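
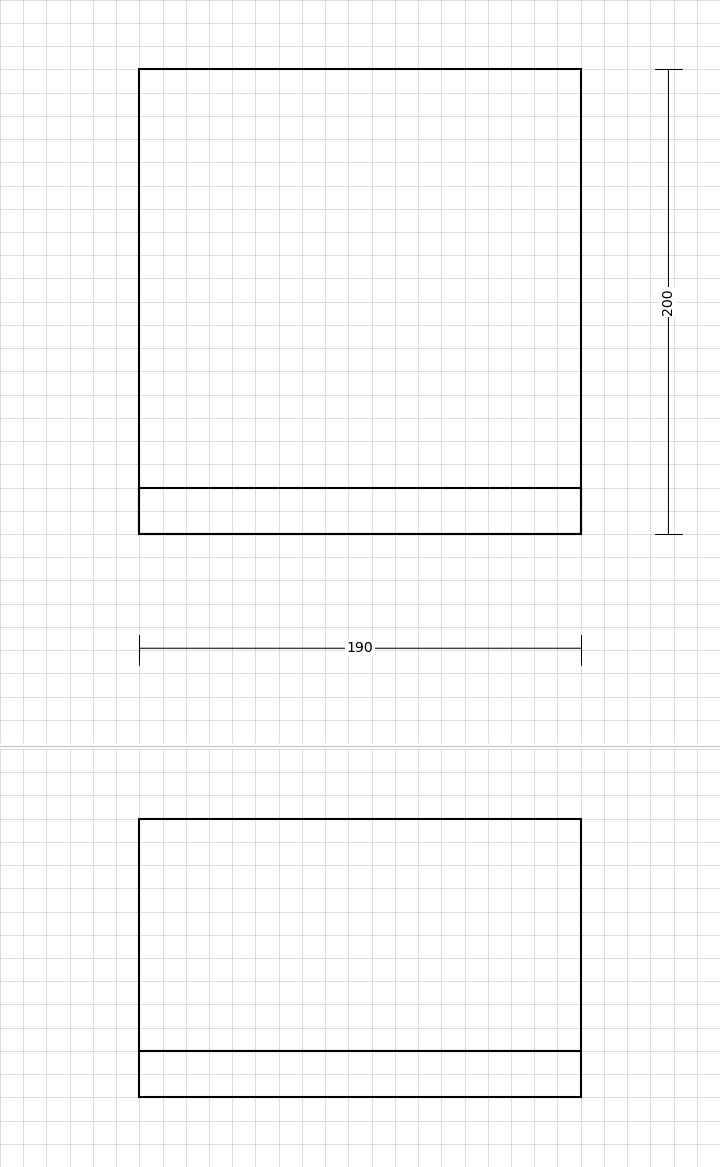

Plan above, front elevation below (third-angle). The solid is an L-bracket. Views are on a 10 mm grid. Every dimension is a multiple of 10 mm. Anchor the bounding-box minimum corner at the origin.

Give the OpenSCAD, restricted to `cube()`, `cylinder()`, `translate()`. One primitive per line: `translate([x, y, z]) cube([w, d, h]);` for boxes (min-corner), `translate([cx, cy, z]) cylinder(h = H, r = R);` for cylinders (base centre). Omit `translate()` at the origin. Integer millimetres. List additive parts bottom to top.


cube([190, 200, 20]);
translate([0, 0, 20]) cube([190, 20, 100]);


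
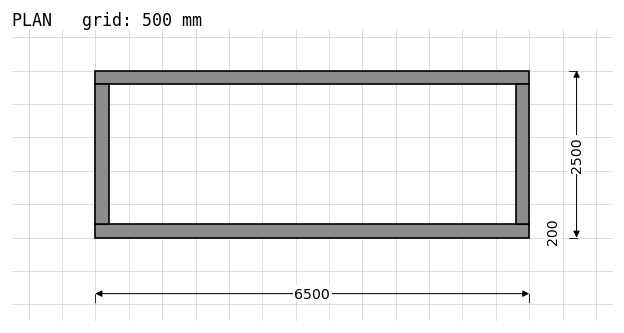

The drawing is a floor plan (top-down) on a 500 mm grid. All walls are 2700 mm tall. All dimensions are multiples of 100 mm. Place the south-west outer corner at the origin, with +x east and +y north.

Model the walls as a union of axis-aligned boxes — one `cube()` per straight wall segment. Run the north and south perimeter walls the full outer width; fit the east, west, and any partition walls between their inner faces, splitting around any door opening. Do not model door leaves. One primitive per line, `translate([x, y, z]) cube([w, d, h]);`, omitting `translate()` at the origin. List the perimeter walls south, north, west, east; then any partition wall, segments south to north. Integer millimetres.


cube([6500, 200, 2700]);
translate([0, 2300, 0]) cube([6500, 200, 2700]);
translate([0, 200, 0]) cube([200, 2100, 2700]);
translate([6300, 200, 0]) cube([200, 2100, 2700]);


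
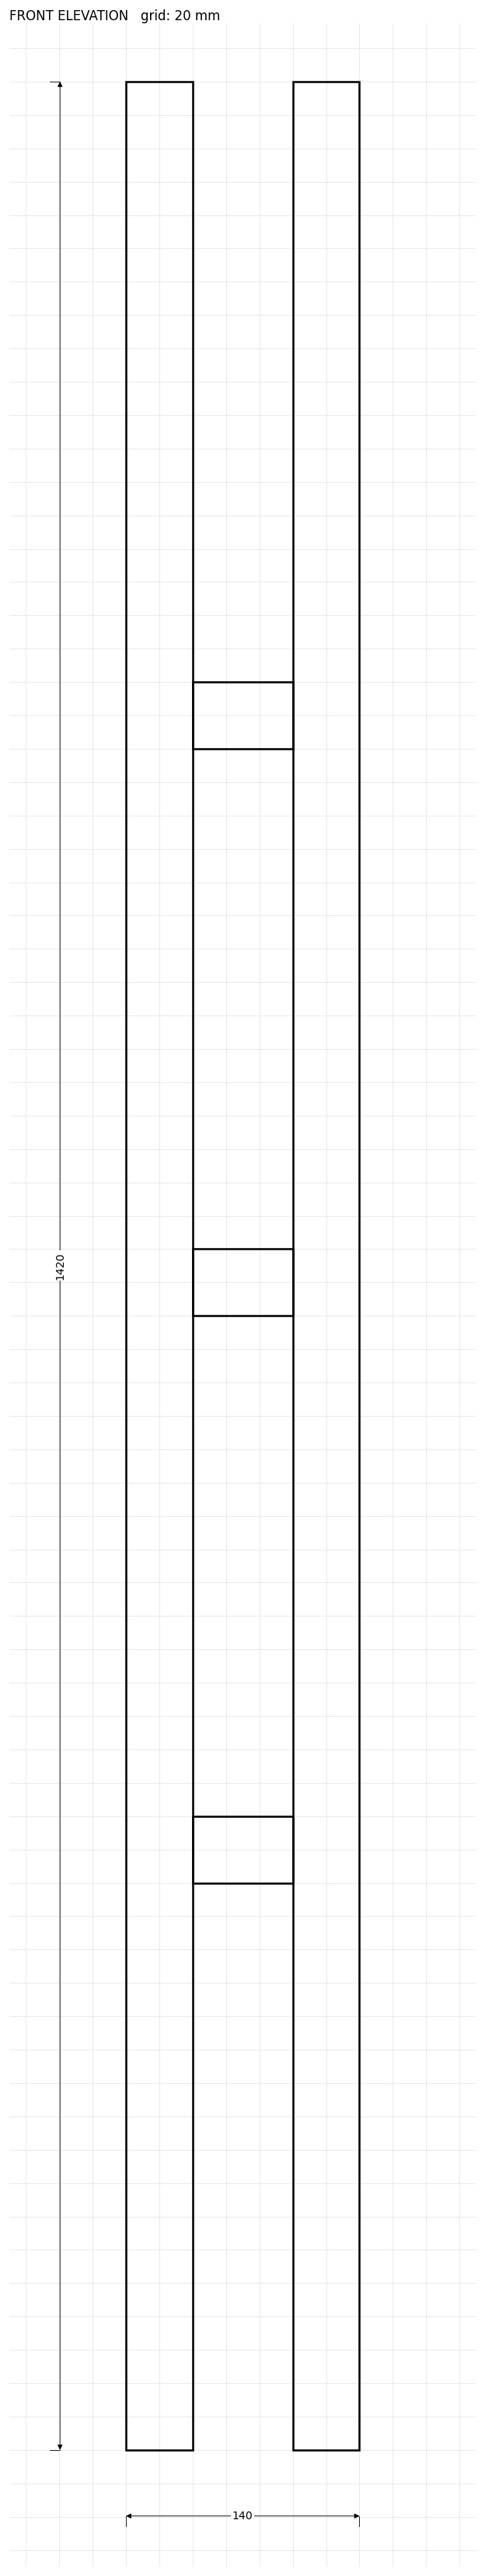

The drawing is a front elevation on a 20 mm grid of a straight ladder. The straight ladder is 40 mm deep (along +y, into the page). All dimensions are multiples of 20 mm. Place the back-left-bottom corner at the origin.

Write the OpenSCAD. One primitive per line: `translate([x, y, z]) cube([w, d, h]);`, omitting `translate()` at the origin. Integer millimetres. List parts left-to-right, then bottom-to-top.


cube([40, 40, 1420]);
translate([40, 0, 340]) cube([60, 40, 40]);
translate([40, 0, 680]) cube([60, 40, 40]);
translate([40, 0, 1020]) cube([60, 40, 40]);
translate([100, 0, 0]) cube([40, 40, 1420]);


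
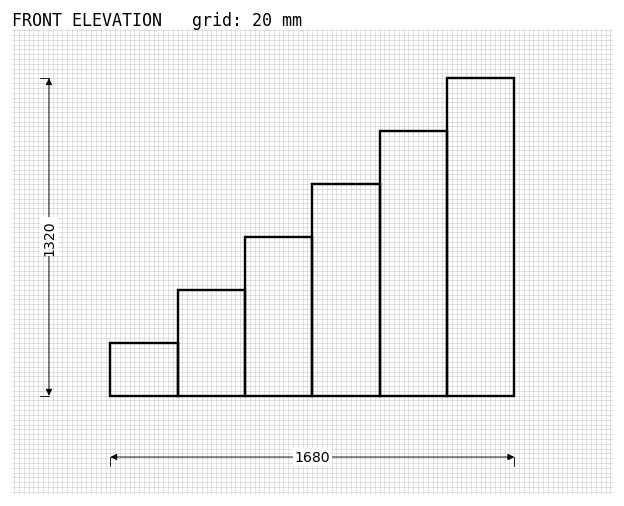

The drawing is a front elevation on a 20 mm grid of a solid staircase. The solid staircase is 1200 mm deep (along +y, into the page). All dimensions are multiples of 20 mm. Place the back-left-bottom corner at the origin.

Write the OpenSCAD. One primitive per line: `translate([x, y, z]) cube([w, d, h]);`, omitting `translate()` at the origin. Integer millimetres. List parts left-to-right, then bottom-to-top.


cube([280, 1200, 220]);
translate([280, 0, 0]) cube([280, 1200, 440]);
translate([560, 0, 0]) cube([280, 1200, 660]);
translate([840, 0, 0]) cube([280, 1200, 880]);
translate([1120, 0, 0]) cube([280, 1200, 1100]);
translate([1400, 0, 0]) cube([280, 1200, 1320]);


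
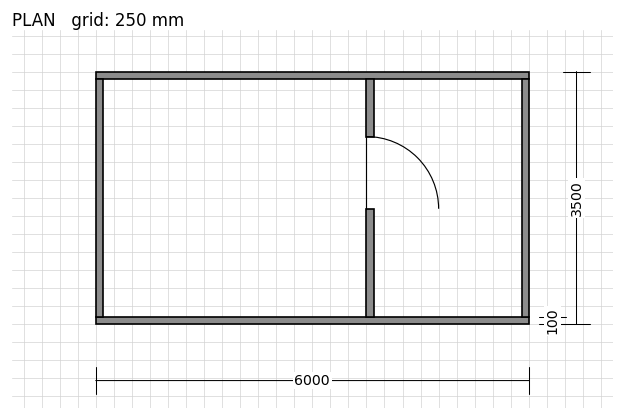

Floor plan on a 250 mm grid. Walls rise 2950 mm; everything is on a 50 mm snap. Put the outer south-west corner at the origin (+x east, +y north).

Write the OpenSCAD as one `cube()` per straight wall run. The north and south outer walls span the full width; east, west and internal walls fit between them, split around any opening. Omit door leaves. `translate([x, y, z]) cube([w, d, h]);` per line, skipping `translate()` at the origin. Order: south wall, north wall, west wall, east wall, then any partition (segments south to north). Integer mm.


cube([6000, 100, 2950]);
translate([0, 3400, 0]) cube([6000, 100, 2950]);
translate([0, 100, 0]) cube([100, 3300, 2950]);
translate([5900, 100, 0]) cube([100, 3300, 2950]);
translate([3750, 100, 0]) cube([100, 1500, 2950]);
translate([3750, 2600, 0]) cube([100, 800, 2950]);


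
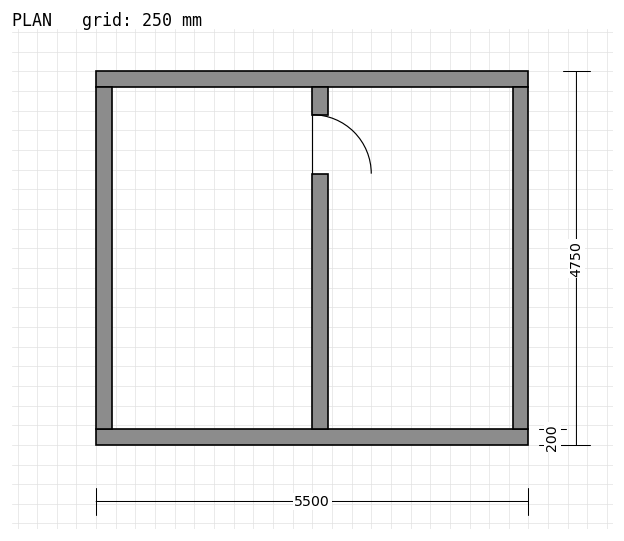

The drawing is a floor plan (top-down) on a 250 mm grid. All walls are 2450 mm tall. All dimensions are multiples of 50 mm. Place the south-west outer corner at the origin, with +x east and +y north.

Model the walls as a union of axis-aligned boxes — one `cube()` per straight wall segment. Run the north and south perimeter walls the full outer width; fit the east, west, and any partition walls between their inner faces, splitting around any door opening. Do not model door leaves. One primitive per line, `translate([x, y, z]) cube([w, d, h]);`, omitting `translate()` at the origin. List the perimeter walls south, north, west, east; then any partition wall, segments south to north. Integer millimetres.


cube([5500, 200, 2450]);
translate([0, 4550, 0]) cube([5500, 200, 2450]);
translate([0, 200, 0]) cube([200, 4350, 2450]);
translate([5300, 200, 0]) cube([200, 4350, 2450]);
translate([2750, 200, 0]) cube([200, 3250, 2450]);
translate([2750, 4200, 0]) cube([200, 350, 2450]);


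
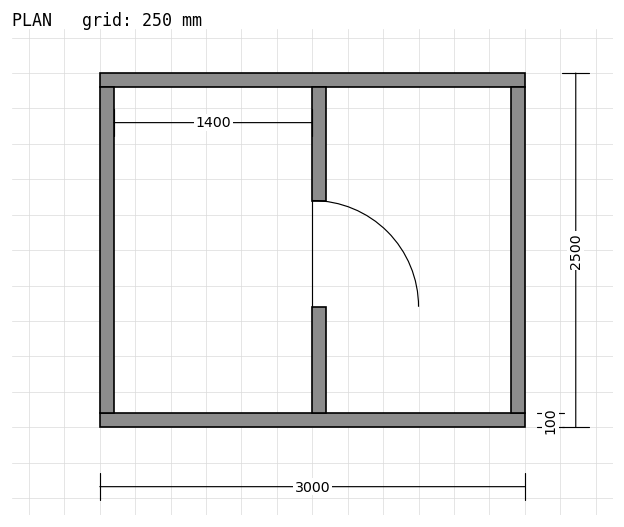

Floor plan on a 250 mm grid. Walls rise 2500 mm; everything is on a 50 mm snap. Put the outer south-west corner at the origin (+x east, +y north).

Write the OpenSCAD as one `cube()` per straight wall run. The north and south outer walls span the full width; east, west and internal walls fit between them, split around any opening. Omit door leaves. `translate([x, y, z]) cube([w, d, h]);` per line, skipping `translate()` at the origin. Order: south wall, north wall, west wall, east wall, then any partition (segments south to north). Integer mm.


cube([3000, 100, 2500]);
translate([0, 2400, 0]) cube([3000, 100, 2500]);
translate([0, 100, 0]) cube([100, 2300, 2500]);
translate([2900, 100, 0]) cube([100, 2300, 2500]);
translate([1500, 100, 0]) cube([100, 750, 2500]);
translate([1500, 1600, 0]) cube([100, 800, 2500]);


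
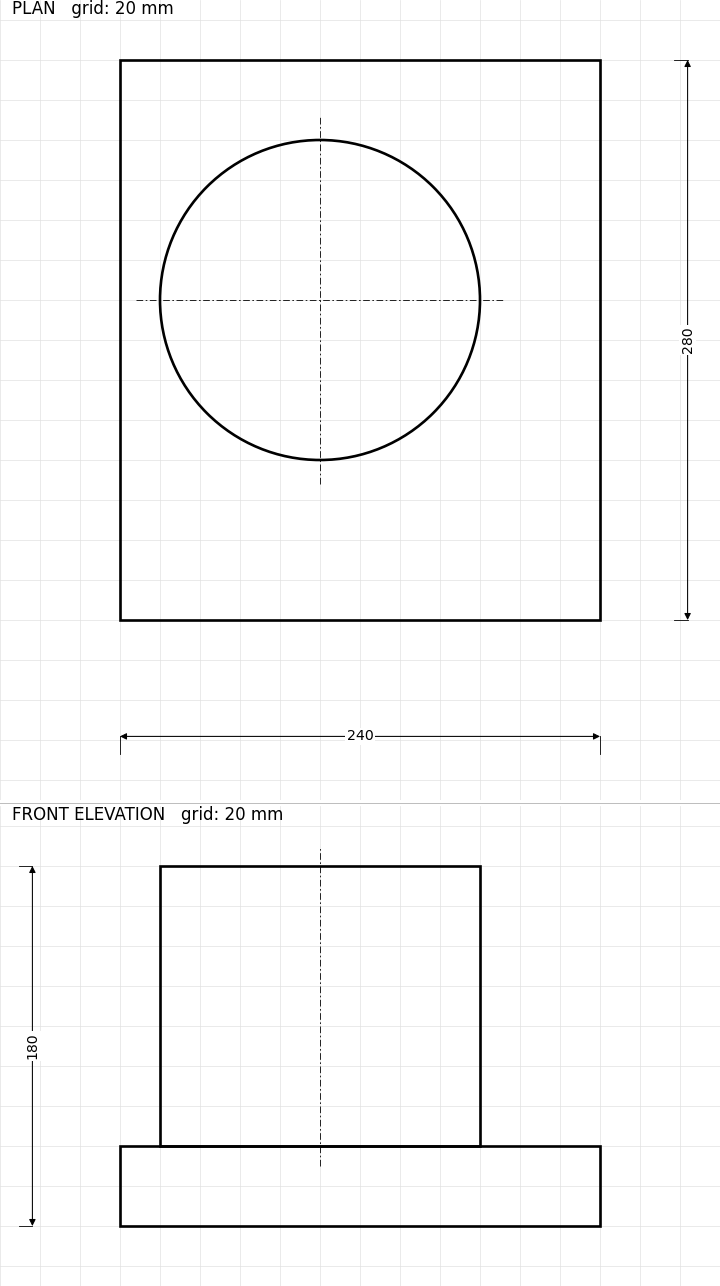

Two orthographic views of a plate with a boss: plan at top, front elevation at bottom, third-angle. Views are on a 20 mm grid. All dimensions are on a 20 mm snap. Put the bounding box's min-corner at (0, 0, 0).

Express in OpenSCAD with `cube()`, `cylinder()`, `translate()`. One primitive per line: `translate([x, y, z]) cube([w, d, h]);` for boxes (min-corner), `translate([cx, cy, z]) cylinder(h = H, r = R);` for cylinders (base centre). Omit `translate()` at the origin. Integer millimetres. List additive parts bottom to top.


cube([240, 280, 40]);
translate([100, 160, 40]) cylinder(h = 140, r = 80);


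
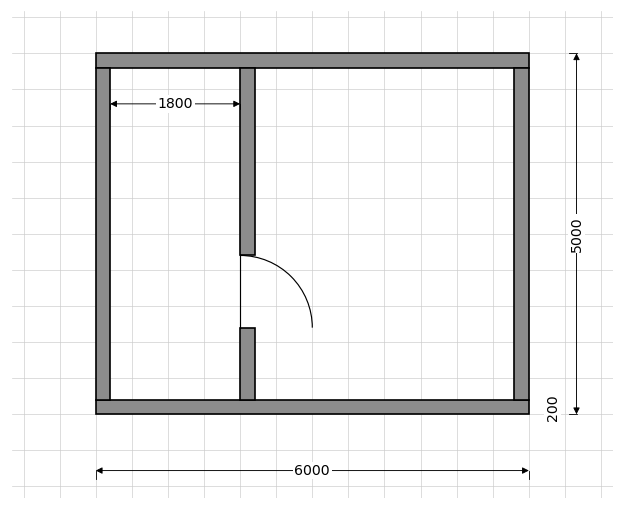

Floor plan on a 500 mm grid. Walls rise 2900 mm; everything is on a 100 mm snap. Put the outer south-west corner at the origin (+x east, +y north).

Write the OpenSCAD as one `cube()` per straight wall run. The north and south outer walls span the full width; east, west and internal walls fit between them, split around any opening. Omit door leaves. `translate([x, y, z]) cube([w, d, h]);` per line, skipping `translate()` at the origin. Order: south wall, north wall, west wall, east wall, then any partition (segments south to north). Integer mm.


cube([6000, 200, 2900]);
translate([0, 4800, 0]) cube([6000, 200, 2900]);
translate([0, 200, 0]) cube([200, 4600, 2900]);
translate([5800, 200, 0]) cube([200, 4600, 2900]);
translate([2000, 200, 0]) cube([200, 1000, 2900]);
translate([2000, 2200, 0]) cube([200, 2600, 2900]);


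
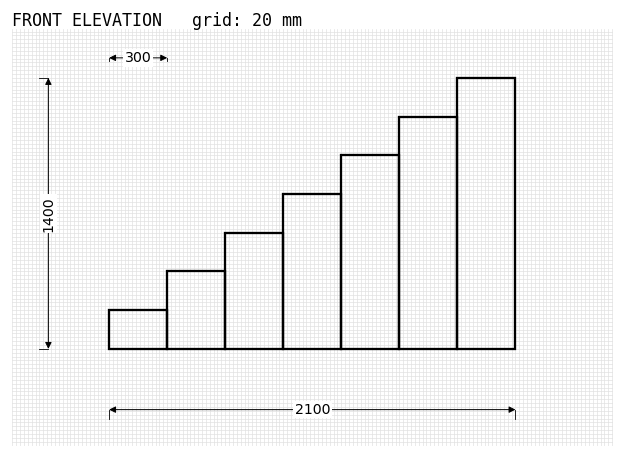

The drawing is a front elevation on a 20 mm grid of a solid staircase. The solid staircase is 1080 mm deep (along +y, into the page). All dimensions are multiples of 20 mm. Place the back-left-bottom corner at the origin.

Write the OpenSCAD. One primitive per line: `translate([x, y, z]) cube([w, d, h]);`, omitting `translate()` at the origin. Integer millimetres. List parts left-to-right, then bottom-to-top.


cube([300, 1080, 200]);
translate([300, 0, 0]) cube([300, 1080, 400]);
translate([600, 0, 0]) cube([300, 1080, 600]);
translate([900, 0, 0]) cube([300, 1080, 800]);
translate([1200, 0, 0]) cube([300, 1080, 1000]);
translate([1500, 0, 0]) cube([300, 1080, 1200]);
translate([1800, 0, 0]) cube([300, 1080, 1400]);


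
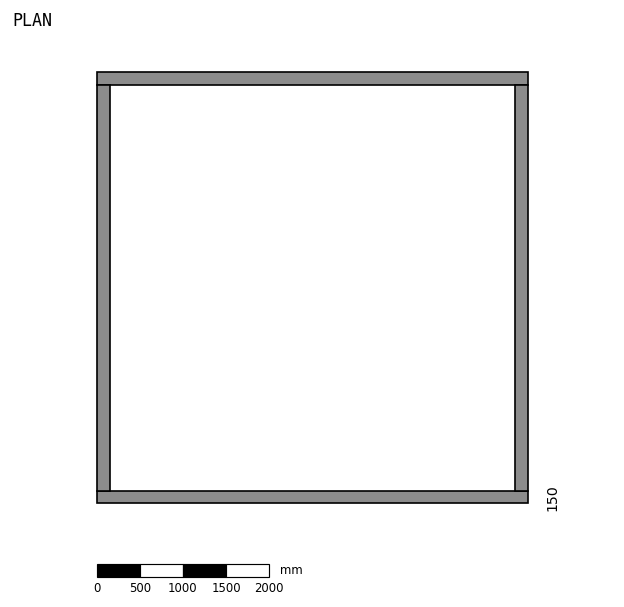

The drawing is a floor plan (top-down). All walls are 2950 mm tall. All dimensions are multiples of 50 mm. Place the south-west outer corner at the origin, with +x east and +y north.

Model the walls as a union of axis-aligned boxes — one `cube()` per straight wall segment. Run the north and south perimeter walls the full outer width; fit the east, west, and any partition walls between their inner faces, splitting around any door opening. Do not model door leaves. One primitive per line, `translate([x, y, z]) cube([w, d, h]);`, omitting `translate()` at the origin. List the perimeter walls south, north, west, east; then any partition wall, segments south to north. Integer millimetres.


cube([5000, 150, 2950]);
translate([0, 4850, 0]) cube([5000, 150, 2950]);
translate([0, 150, 0]) cube([150, 4700, 2950]);
translate([4850, 150, 0]) cube([150, 4700, 2950]);


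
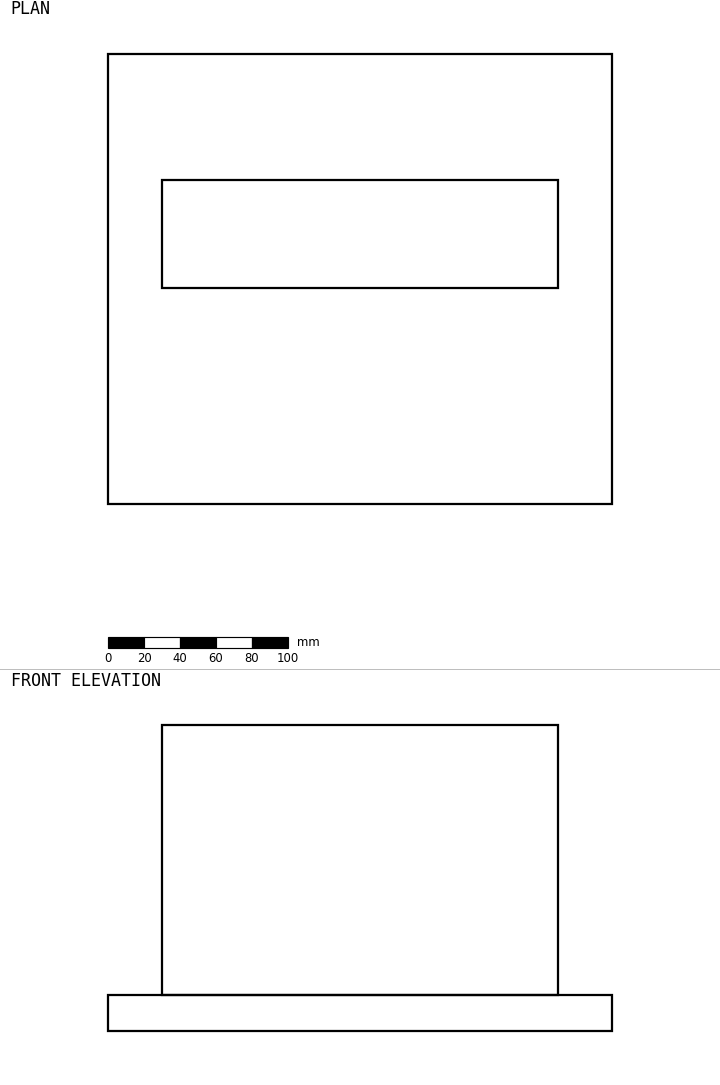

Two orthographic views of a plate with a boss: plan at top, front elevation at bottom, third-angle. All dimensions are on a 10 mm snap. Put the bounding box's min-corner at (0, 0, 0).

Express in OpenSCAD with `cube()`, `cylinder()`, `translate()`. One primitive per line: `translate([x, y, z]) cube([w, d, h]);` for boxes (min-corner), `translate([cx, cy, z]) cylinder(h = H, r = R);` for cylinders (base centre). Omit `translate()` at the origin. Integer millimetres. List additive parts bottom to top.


cube([280, 250, 20]);
translate([30, 120, 20]) cube([220, 60, 150]);


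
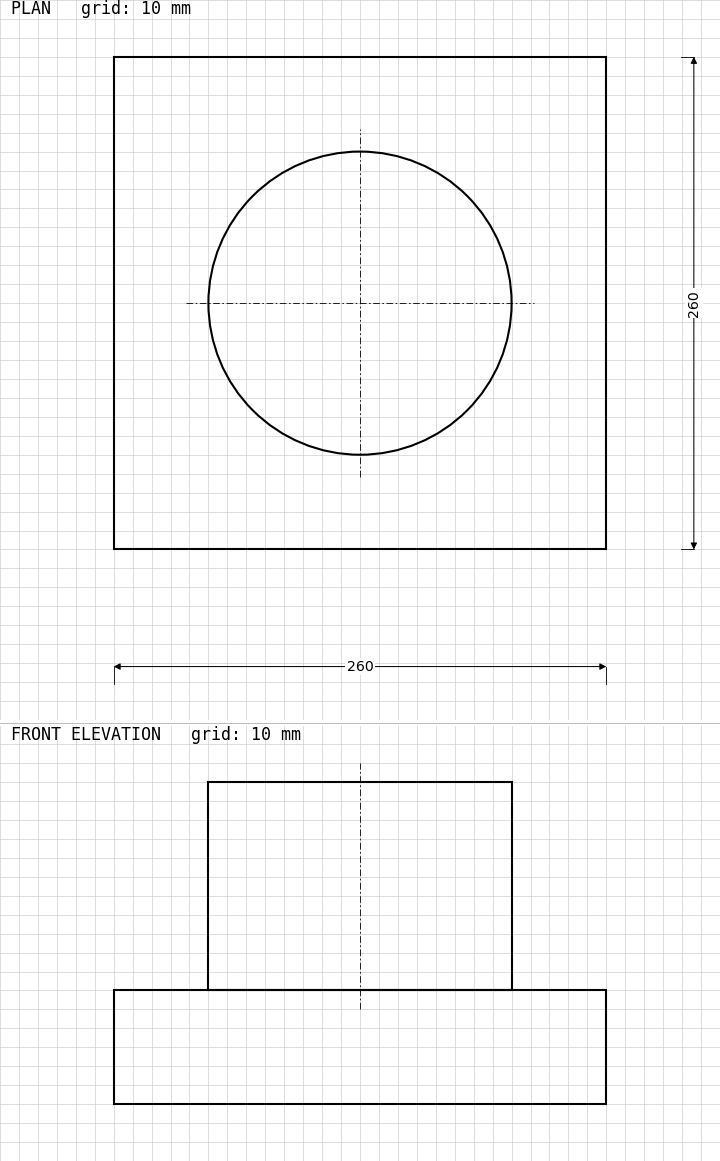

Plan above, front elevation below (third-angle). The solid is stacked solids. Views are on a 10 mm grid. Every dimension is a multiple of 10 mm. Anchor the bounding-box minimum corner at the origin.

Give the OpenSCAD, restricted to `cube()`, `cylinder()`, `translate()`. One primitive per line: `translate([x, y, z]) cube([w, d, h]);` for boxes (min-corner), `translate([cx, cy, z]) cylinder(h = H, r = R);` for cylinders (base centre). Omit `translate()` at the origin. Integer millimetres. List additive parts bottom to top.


cube([260, 260, 60]);
translate([130, 130, 60]) cylinder(h = 110, r = 80);


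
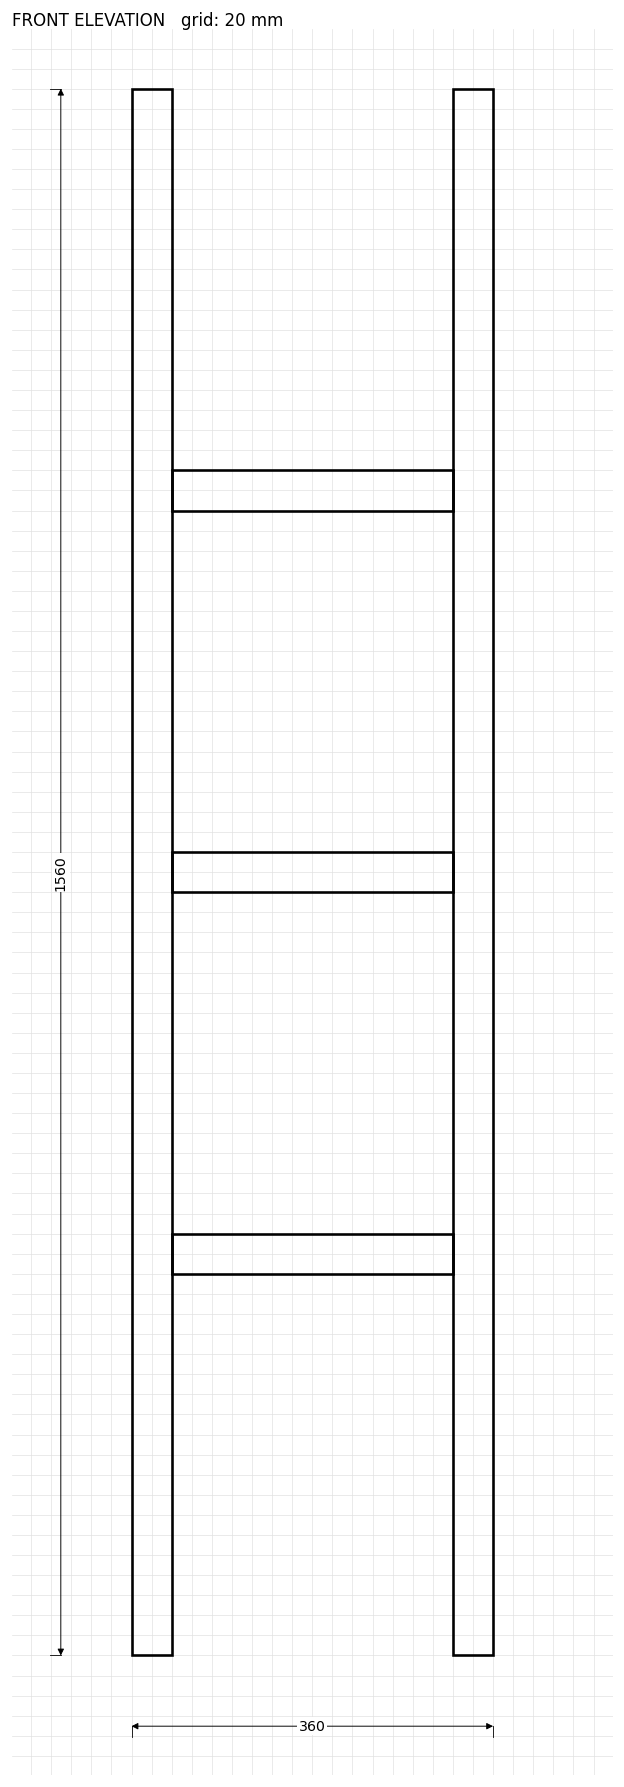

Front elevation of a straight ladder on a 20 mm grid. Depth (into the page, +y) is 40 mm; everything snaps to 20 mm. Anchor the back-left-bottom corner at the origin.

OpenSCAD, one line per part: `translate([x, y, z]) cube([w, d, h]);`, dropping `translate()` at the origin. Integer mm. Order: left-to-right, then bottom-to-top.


cube([40, 40, 1560]);
translate([40, 0, 380]) cube([280, 40, 40]);
translate([40, 0, 760]) cube([280, 40, 40]);
translate([40, 0, 1140]) cube([280, 40, 40]);
translate([320, 0, 0]) cube([40, 40, 1560]);


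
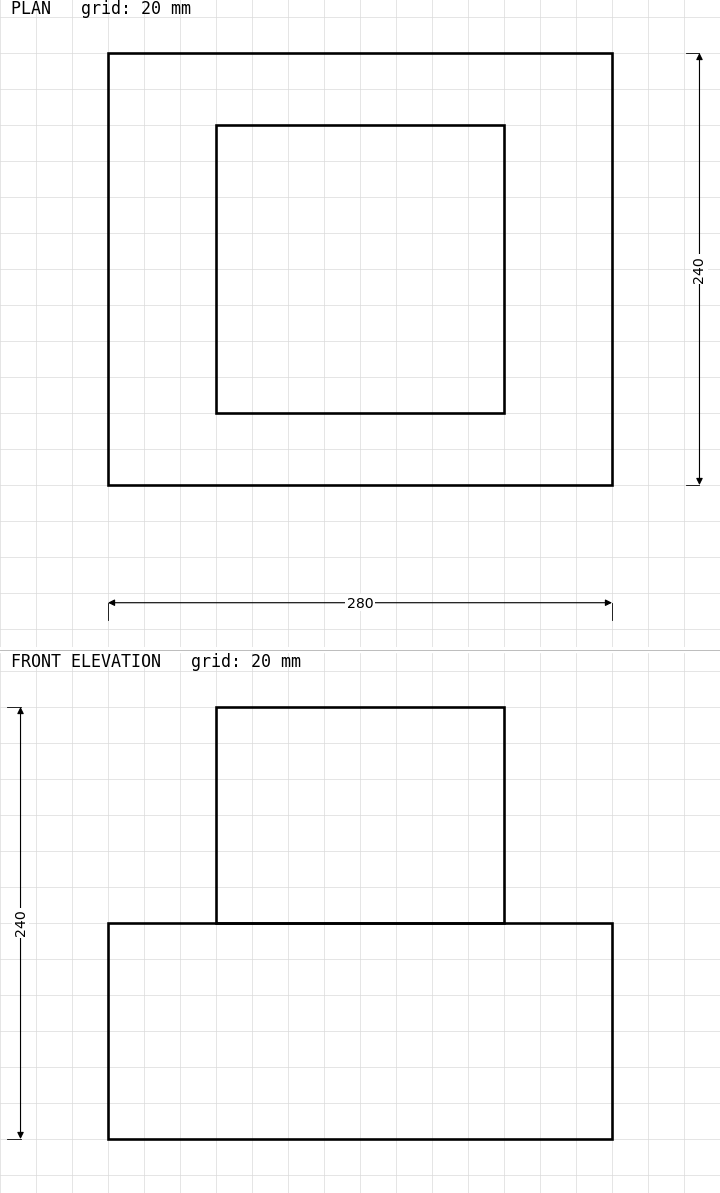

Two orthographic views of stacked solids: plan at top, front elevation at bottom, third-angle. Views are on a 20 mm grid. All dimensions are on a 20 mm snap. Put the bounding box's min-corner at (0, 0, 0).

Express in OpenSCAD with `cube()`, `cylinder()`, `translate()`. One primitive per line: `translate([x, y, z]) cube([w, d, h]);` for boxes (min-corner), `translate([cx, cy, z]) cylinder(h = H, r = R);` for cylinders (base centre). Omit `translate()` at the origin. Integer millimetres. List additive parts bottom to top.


cube([280, 240, 120]);
translate([60, 40, 120]) cube([160, 160, 120]);


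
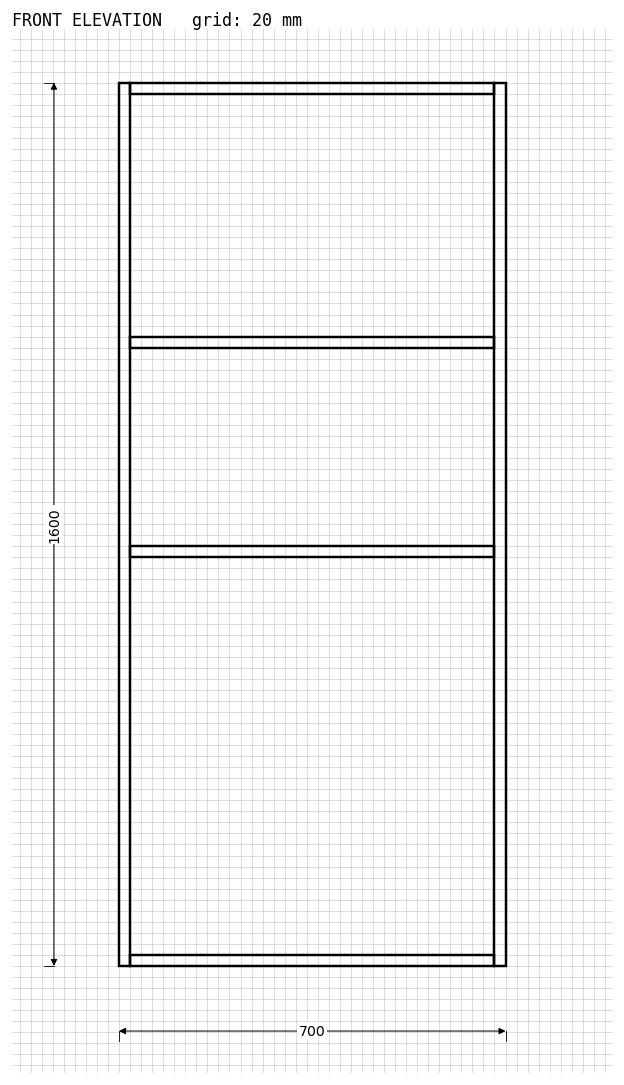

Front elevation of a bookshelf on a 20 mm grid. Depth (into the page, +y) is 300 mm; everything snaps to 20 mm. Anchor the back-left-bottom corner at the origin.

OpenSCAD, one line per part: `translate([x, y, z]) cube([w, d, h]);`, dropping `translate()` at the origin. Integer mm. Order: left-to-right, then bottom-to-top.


cube([20, 300, 1600]);
translate([20, 0, 0]) cube([660, 300, 20]);
translate([20, 0, 740]) cube([660, 300, 20]);
translate([20, 0, 1120]) cube([660, 300, 20]);
translate([20, 0, 1580]) cube([660, 300, 20]);
translate([680, 0, 0]) cube([20, 300, 1600]);


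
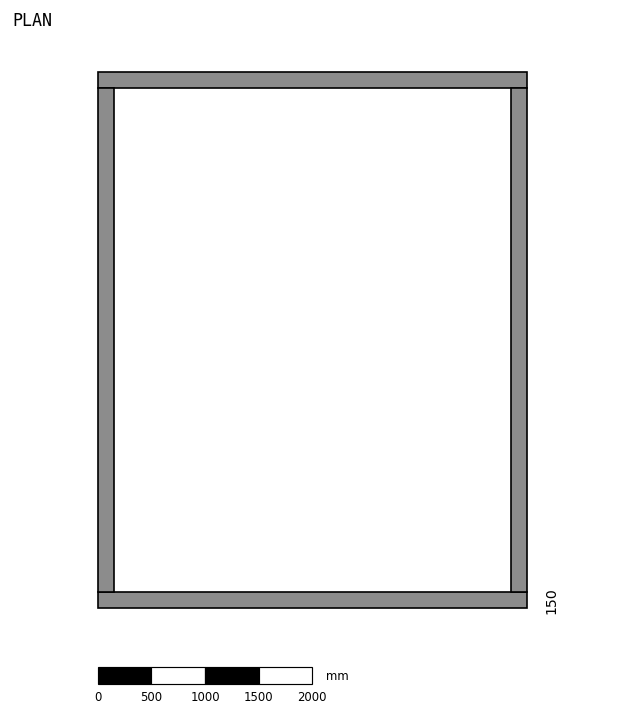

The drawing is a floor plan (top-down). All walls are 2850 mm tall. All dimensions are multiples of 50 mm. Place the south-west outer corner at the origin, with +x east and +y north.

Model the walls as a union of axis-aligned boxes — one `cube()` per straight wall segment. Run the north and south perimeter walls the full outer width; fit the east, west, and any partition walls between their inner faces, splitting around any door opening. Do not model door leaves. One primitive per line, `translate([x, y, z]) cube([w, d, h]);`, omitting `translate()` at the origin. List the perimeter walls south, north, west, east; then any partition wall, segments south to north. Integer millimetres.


cube([4000, 150, 2850]);
translate([0, 4850, 0]) cube([4000, 150, 2850]);
translate([0, 150, 0]) cube([150, 4700, 2850]);
translate([3850, 150, 0]) cube([150, 4700, 2850]);


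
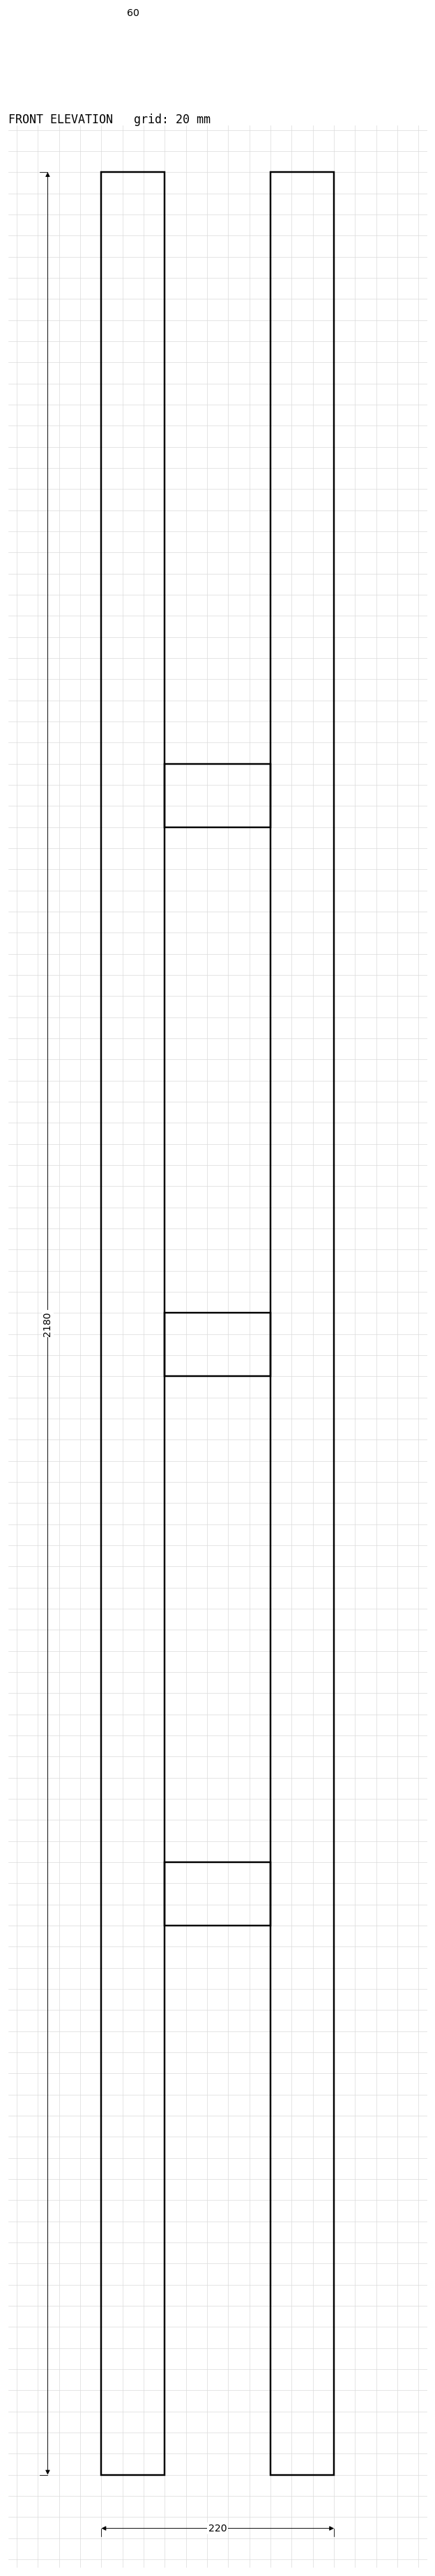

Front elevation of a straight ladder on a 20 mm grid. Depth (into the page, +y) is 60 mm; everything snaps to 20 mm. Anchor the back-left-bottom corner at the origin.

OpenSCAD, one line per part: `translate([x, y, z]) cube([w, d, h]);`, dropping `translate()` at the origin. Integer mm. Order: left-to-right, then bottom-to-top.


cube([60, 60, 2180]);
translate([60, 0, 520]) cube([100, 60, 60]);
translate([60, 0, 1040]) cube([100, 60, 60]);
translate([60, 0, 1560]) cube([100, 60, 60]);
translate([160, 0, 0]) cube([60, 60, 2180]);


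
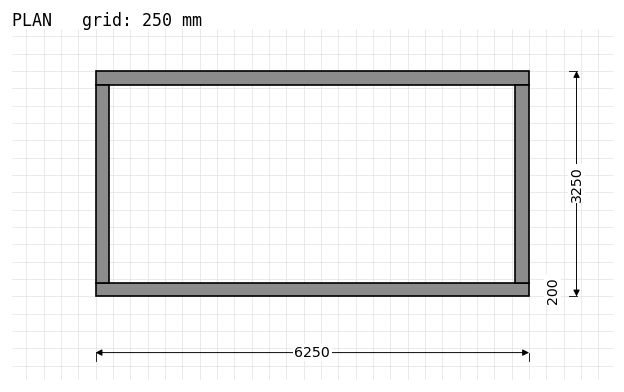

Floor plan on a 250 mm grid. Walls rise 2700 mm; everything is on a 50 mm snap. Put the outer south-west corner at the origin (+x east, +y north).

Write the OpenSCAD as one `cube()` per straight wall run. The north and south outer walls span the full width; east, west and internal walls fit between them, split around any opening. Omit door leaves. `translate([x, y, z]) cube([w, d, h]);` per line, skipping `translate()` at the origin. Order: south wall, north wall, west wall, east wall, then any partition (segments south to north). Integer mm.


cube([6250, 200, 2700]);
translate([0, 3050, 0]) cube([6250, 200, 2700]);
translate([0, 200, 0]) cube([200, 2850, 2700]);
translate([6050, 200, 0]) cube([200, 2850, 2700]);


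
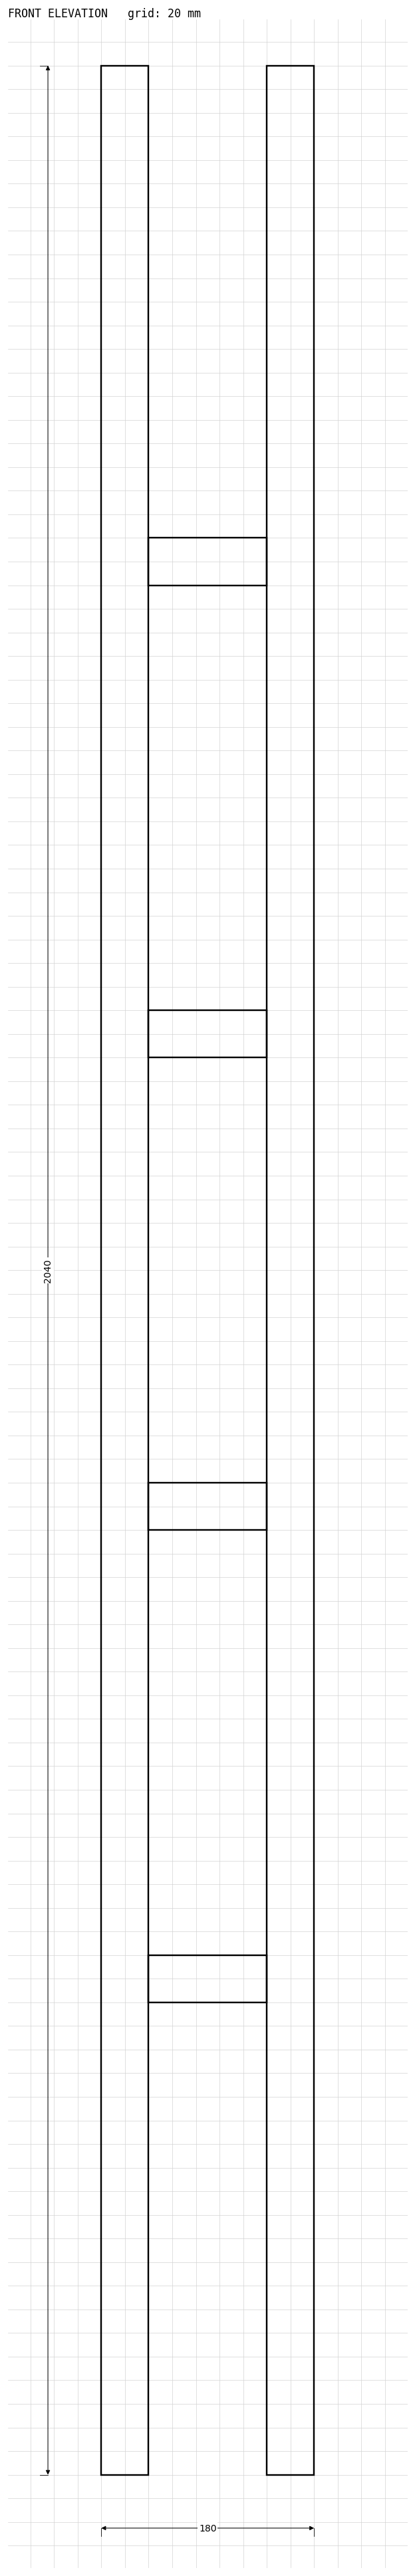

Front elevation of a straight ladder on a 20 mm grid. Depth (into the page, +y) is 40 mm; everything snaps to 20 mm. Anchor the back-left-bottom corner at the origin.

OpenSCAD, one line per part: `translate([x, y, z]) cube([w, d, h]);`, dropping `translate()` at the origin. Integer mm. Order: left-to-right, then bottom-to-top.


cube([40, 40, 2040]);
translate([40, 0, 400]) cube([100, 40, 40]);
translate([40, 0, 800]) cube([100, 40, 40]);
translate([40, 0, 1200]) cube([100, 40, 40]);
translate([40, 0, 1600]) cube([100, 40, 40]);
translate([140, 0, 0]) cube([40, 40, 2040]);


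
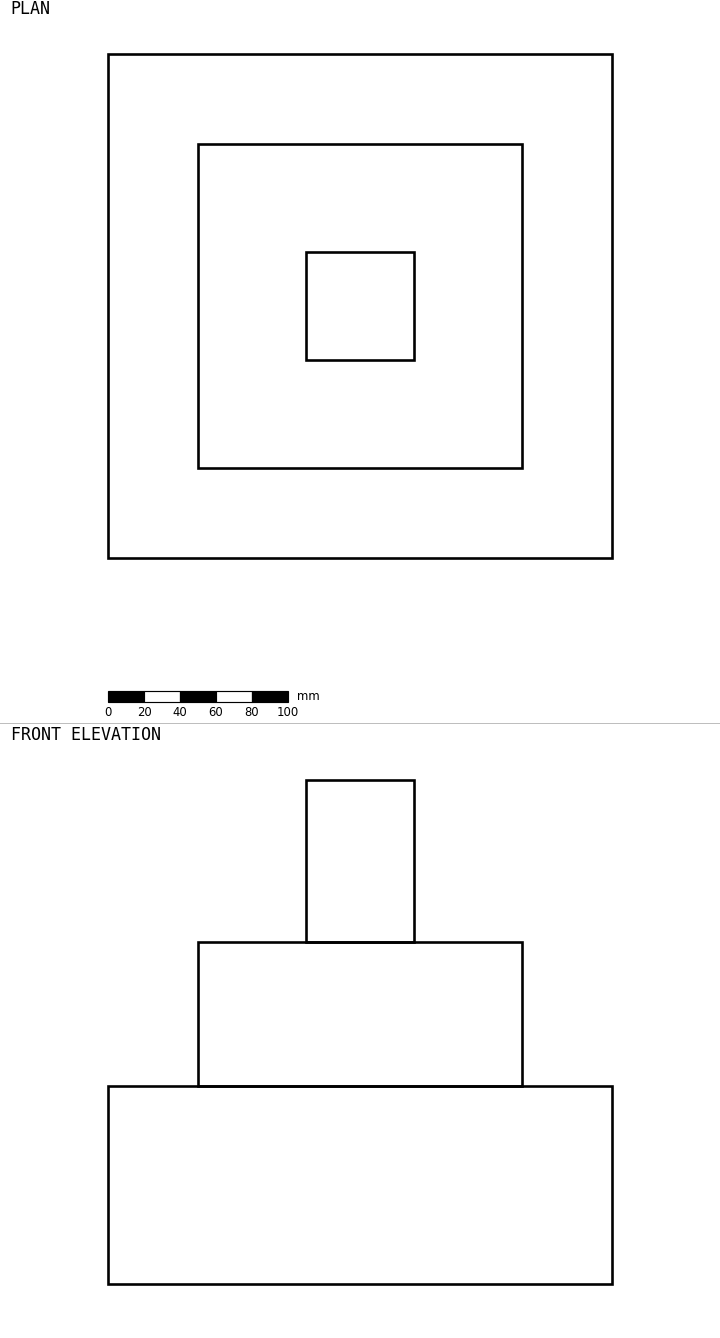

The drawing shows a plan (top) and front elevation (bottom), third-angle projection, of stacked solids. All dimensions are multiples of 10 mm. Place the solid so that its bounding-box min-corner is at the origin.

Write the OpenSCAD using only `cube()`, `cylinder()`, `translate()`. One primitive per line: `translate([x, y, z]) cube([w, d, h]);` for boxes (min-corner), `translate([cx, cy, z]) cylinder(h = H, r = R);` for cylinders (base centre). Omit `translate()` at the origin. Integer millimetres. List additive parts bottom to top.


cube([280, 280, 110]);
translate([50, 50, 110]) cube([180, 180, 80]);
translate([110, 110, 190]) cube([60, 60, 90]);


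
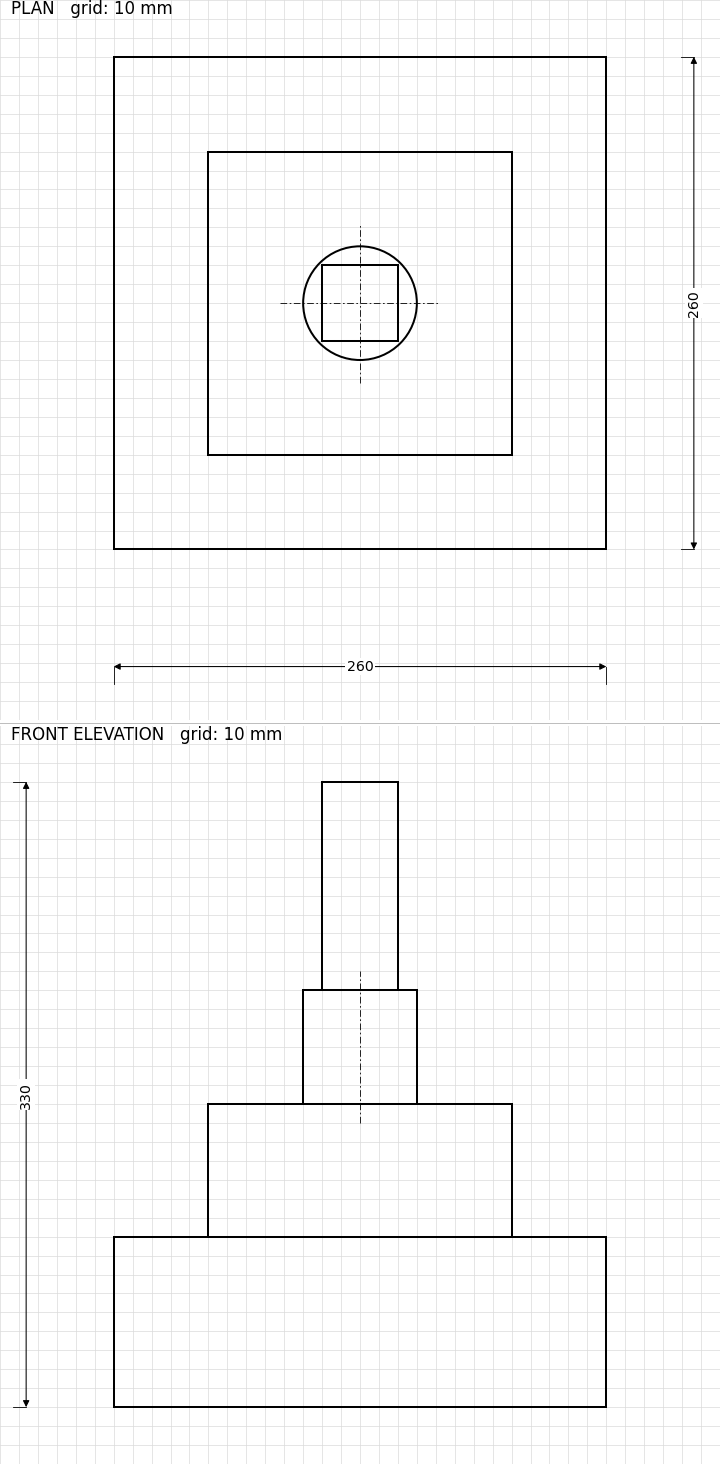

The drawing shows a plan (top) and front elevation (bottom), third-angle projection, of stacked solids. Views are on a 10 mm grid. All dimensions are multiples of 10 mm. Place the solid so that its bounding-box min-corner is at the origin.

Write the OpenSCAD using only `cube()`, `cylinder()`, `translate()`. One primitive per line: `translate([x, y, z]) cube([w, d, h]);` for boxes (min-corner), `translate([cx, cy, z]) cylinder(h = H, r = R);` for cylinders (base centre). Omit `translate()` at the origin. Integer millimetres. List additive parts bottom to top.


cube([260, 260, 90]);
translate([50, 50, 90]) cube([160, 160, 70]);
translate([130, 130, 160]) cylinder(h = 60, r = 30);
translate([110, 110, 220]) cube([40, 40, 110]);


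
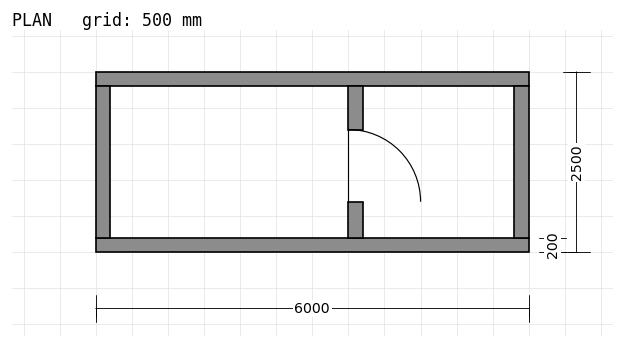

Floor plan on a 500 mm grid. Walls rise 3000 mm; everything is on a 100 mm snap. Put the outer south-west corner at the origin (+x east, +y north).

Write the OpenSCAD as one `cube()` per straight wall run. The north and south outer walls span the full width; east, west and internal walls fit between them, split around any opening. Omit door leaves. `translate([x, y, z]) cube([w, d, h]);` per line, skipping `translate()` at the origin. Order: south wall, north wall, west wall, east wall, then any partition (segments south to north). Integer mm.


cube([6000, 200, 3000]);
translate([0, 2300, 0]) cube([6000, 200, 3000]);
translate([0, 200, 0]) cube([200, 2100, 3000]);
translate([5800, 200, 0]) cube([200, 2100, 3000]);
translate([3500, 200, 0]) cube([200, 500, 3000]);
translate([3500, 1700, 0]) cube([200, 600, 3000]);


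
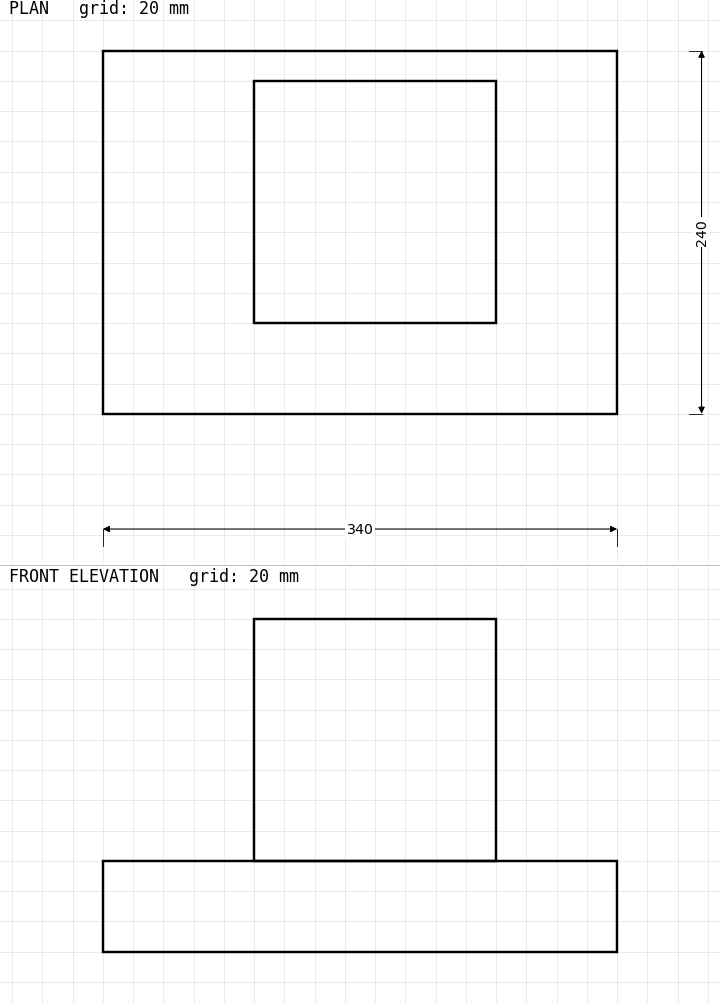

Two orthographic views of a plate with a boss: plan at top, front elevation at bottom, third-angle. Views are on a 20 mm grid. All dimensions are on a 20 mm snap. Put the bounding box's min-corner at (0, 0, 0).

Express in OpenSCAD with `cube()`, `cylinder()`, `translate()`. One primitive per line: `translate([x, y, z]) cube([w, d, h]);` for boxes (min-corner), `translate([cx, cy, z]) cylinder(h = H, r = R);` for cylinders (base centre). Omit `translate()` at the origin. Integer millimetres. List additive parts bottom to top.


cube([340, 240, 60]);
translate([100, 60, 60]) cube([160, 160, 160]);


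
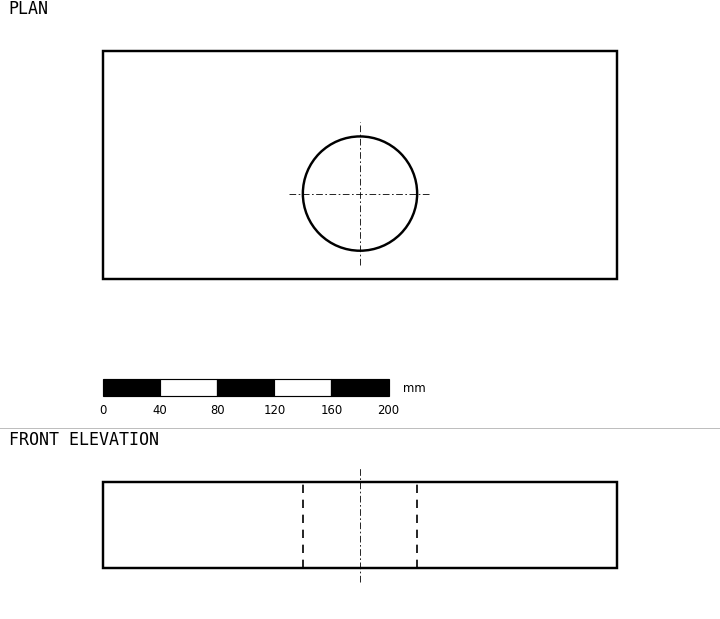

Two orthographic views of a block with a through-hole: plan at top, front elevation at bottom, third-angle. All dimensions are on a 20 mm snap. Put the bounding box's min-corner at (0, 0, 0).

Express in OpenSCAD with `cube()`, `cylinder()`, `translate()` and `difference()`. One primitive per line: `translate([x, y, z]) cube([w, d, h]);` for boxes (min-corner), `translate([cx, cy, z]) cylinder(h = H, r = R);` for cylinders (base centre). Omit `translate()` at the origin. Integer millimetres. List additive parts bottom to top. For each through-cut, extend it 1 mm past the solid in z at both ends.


difference() {
  cube([360, 160, 60]);
  translate([180, 60, -1]) cylinder(h = 62, r = 40);
}


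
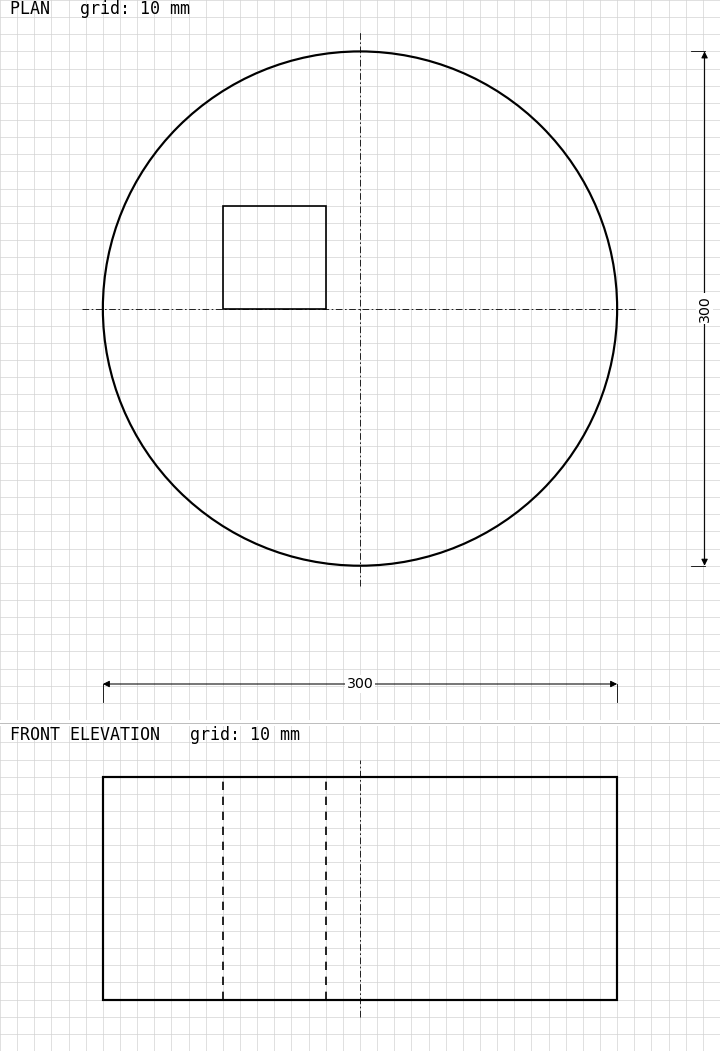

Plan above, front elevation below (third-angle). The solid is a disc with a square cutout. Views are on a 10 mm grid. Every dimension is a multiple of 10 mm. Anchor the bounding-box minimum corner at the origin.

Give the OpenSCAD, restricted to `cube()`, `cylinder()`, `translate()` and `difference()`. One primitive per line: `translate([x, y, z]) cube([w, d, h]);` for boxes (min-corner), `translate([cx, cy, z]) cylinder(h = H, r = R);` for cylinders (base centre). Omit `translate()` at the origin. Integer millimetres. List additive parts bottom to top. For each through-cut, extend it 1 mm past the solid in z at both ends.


difference() {
  translate([150, 150, 0]) cylinder(h = 130, r = 150);
  translate([70, 150, -1]) cube([60, 60, 132]);
}


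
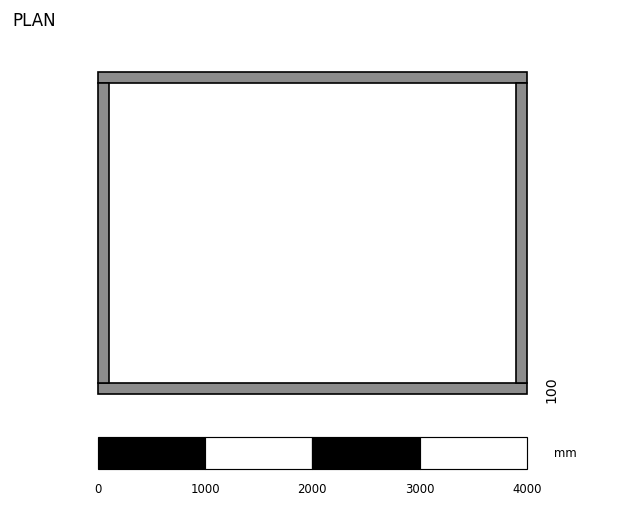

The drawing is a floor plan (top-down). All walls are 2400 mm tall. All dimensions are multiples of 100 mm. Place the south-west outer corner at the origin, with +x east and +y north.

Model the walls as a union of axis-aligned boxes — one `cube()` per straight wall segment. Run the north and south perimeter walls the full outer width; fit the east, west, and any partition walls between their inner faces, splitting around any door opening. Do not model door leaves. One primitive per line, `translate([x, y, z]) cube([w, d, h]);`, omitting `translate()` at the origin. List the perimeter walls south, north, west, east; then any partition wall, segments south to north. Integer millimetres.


cube([4000, 100, 2400]);
translate([0, 2900, 0]) cube([4000, 100, 2400]);
translate([0, 100, 0]) cube([100, 2800, 2400]);
translate([3900, 100, 0]) cube([100, 2800, 2400]);


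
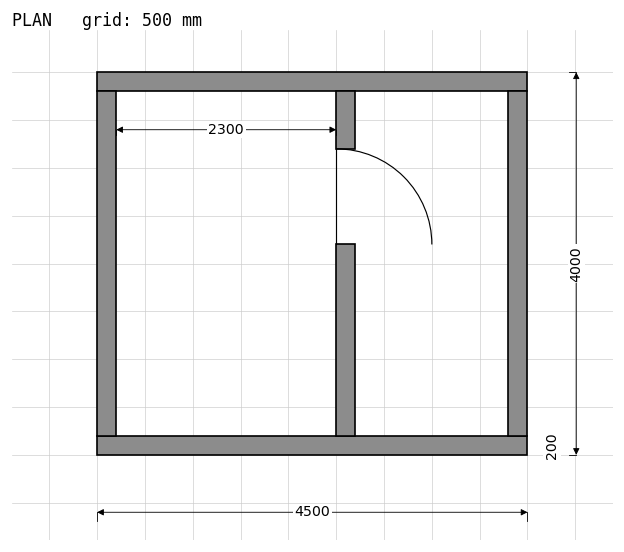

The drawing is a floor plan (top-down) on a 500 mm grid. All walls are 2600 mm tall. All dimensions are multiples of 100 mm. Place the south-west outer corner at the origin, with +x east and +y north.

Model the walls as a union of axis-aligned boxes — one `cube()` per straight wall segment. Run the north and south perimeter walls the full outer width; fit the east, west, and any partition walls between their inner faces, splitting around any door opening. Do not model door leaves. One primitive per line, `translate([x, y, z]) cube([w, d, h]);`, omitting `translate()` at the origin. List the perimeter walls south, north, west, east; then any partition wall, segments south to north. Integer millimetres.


cube([4500, 200, 2600]);
translate([0, 3800, 0]) cube([4500, 200, 2600]);
translate([0, 200, 0]) cube([200, 3600, 2600]);
translate([4300, 200, 0]) cube([200, 3600, 2600]);
translate([2500, 200, 0]) cube([200, 2000, 2600]);
translate([2500, 3200, 0]) cube([200, 600, 2600]);


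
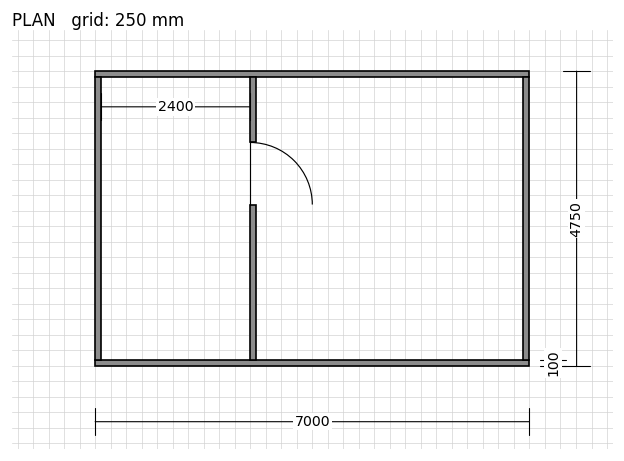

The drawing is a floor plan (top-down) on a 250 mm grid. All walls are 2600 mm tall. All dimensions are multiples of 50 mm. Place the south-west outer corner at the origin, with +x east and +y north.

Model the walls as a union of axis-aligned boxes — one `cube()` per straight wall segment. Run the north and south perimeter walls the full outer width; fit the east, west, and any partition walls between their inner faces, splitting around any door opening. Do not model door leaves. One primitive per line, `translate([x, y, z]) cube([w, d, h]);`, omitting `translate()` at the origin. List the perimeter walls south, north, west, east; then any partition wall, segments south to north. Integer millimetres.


cube([7000, 100, 2600]);
translate([0, 4650, 0]) cube([7000, 100, 2600]);
translate([0, 100, 0]) cube([100, 4550, 2600]);
translate([6900, 100, 0]) cube([100, 4550, 2600]);
translate([2500, 100, 0]) cube([100, 2500, 2600]);
translate([2500, 3600, 0]) cube([100, 1050, 2600]);


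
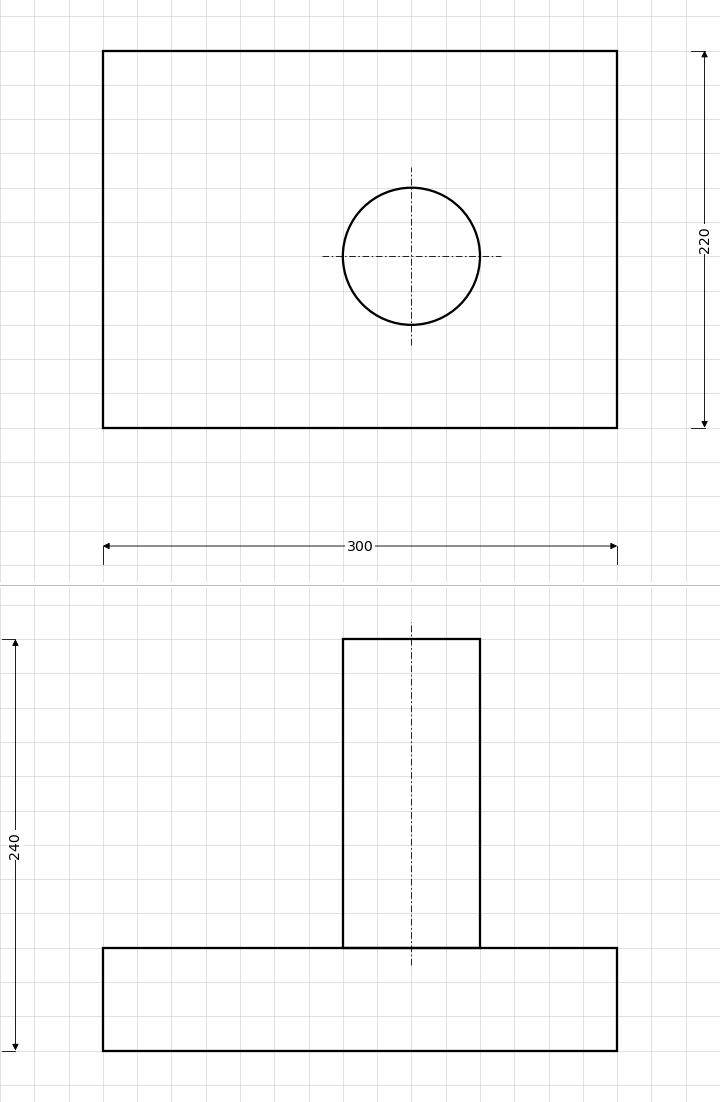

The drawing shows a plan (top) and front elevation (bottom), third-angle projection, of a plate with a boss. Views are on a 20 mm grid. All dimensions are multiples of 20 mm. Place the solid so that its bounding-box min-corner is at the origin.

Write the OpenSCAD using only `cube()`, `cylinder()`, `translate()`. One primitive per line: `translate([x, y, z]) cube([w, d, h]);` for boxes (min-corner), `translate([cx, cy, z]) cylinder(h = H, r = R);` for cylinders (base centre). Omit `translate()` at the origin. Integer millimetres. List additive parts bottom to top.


cube([300, 220, 60]);
translate([180, 100, 60]) cylinder(h = 180, r = 40);


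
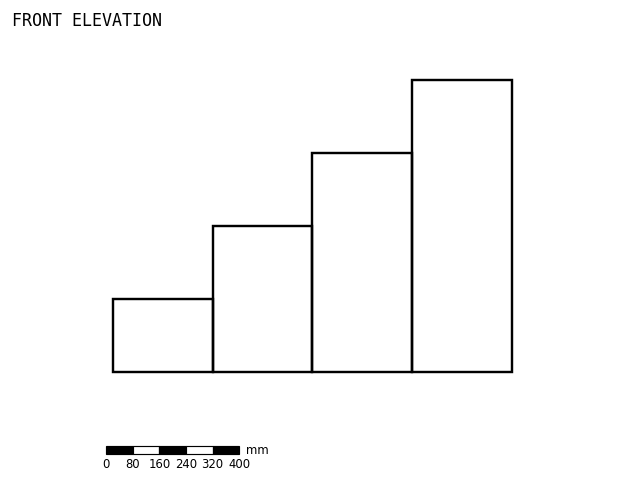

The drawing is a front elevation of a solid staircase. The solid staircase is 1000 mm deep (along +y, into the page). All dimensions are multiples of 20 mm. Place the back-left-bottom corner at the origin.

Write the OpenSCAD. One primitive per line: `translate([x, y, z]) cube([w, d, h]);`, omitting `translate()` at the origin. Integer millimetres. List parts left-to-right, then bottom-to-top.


cube([300, 1000, 220]);
translate([300, 0, 0]) cube([300, 1000, 440]);
translate([600, 0, 0]) cube([300, 1000, 660]);
translate([900, 0, 0]) cube([300, 1000, 880]);


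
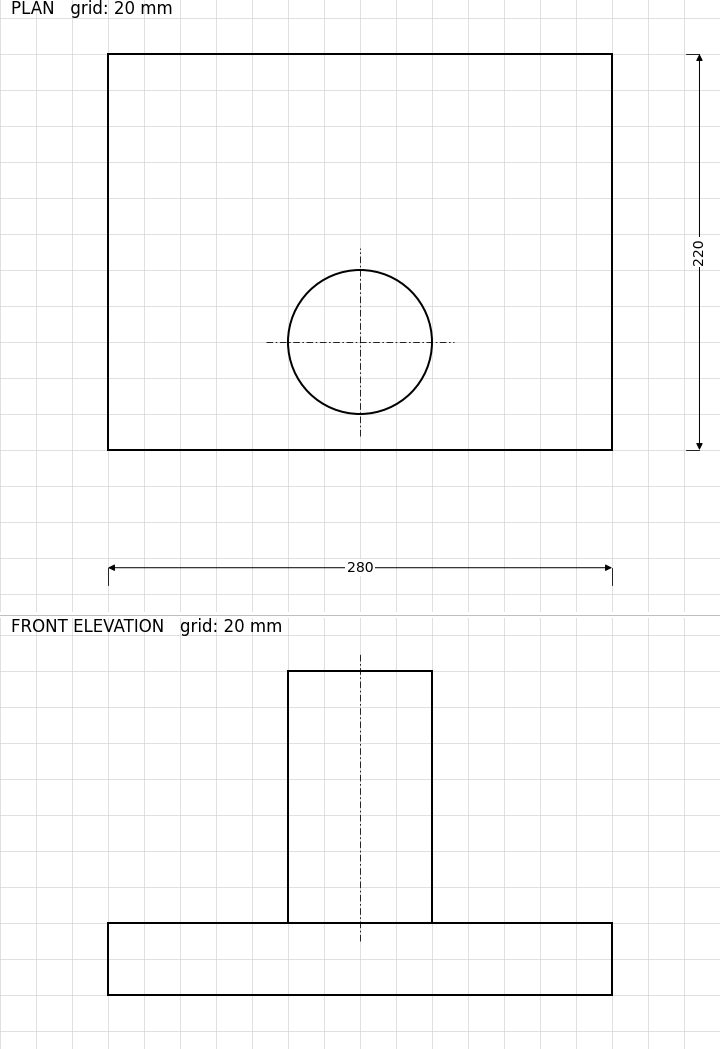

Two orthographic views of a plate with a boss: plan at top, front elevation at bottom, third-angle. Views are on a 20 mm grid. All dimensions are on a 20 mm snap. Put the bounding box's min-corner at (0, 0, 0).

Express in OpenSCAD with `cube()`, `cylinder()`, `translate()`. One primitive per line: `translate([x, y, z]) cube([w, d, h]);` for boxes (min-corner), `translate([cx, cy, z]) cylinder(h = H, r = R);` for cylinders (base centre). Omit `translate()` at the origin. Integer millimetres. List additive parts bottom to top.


cube([280, 220, 40]);
translate([140, 60, 40]) cylinder(h = 140, r = 40);


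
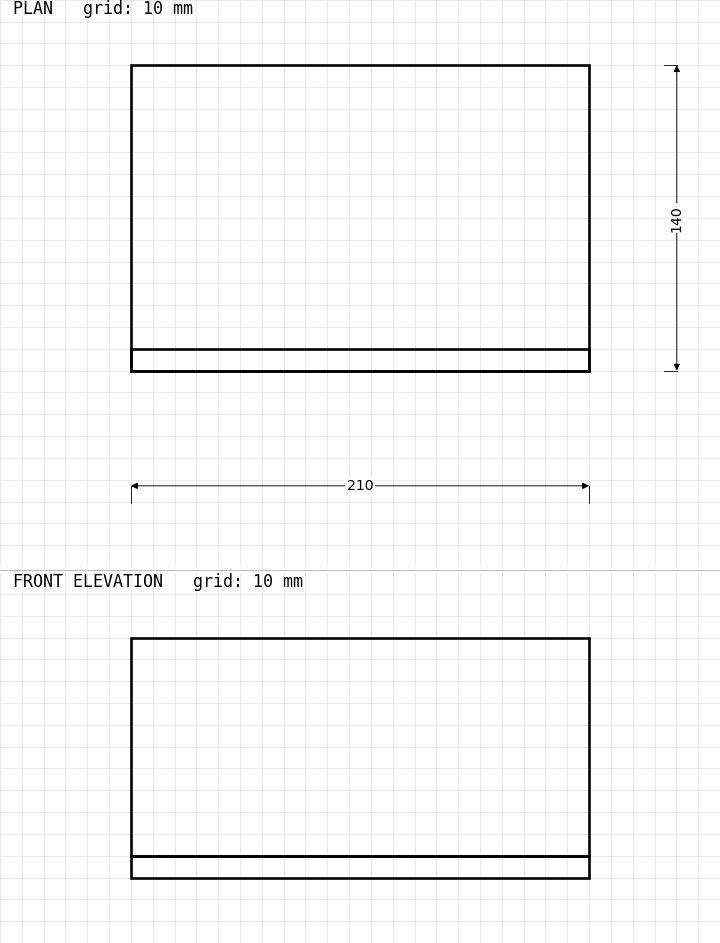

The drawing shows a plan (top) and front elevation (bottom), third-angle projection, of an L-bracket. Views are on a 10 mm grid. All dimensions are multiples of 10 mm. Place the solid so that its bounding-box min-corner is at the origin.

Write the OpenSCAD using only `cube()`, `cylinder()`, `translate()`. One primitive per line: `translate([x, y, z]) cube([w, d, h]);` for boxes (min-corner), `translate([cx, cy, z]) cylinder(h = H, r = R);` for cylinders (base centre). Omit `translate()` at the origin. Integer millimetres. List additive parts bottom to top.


cube([210, 140, 10]);
translate([0, 0, 10]) cube([210, 10, 100]);


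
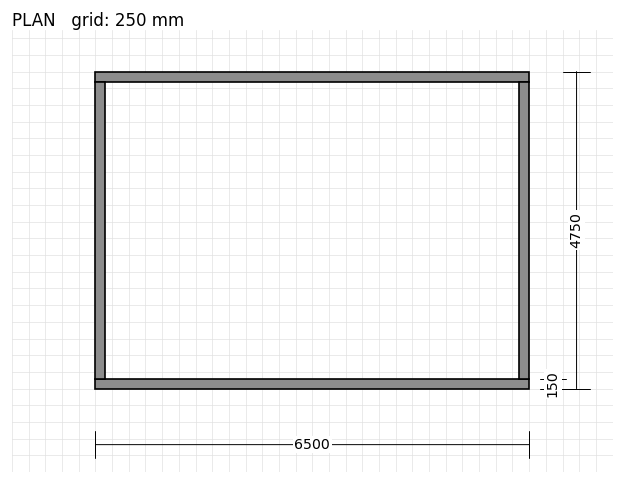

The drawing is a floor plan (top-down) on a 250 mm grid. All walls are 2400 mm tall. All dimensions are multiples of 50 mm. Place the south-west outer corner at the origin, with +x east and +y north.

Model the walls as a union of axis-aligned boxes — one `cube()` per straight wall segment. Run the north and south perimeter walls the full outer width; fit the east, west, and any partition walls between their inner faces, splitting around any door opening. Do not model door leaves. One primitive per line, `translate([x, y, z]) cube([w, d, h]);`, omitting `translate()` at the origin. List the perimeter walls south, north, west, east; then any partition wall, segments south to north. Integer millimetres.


cube([6500, 150, 2400]);
translate([0, 4600, 0]) cube([6500, 150, 2400]);
translate([0, 150, 0]) cube([150, 4450, 2400]);
translate([6350, 150, 0]) cube([150, 4450, 2400]);


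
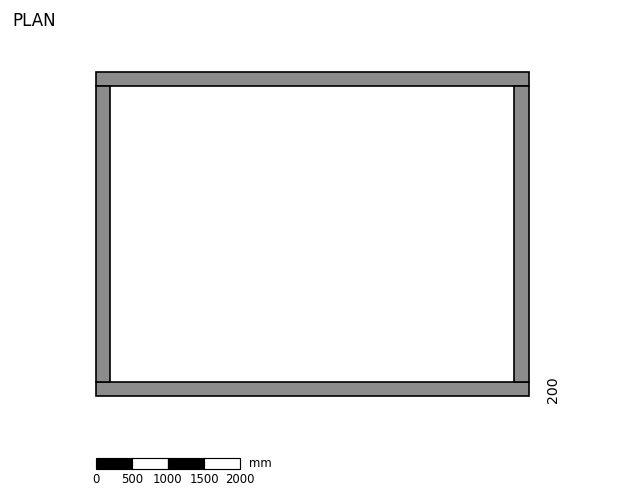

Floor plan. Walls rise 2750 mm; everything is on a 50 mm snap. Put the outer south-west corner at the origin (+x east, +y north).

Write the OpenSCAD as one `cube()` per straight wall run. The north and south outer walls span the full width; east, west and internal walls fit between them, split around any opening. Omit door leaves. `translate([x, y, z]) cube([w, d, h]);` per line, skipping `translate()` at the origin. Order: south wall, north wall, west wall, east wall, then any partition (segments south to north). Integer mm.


cube([6000, 200, 2750]);
translate([0, 4300, 0]) cube([6000, 200, 2750]);
translate([0, 200, 0]) cube([200, 4100, 2750]);
translate([5800, 200, 0]) cube([200, 4100, 2750]);


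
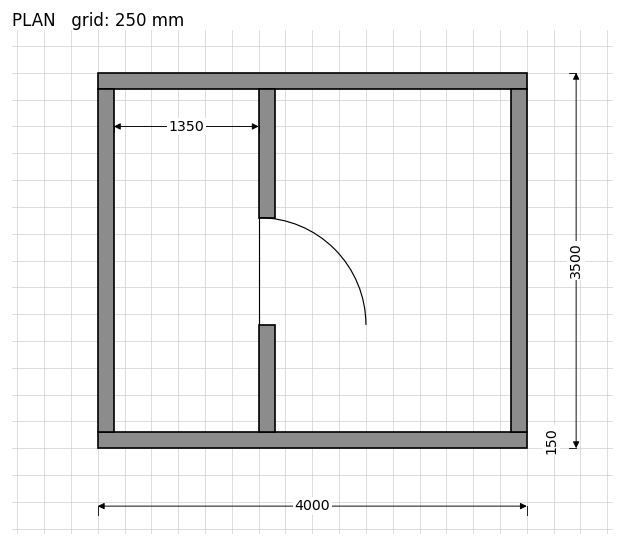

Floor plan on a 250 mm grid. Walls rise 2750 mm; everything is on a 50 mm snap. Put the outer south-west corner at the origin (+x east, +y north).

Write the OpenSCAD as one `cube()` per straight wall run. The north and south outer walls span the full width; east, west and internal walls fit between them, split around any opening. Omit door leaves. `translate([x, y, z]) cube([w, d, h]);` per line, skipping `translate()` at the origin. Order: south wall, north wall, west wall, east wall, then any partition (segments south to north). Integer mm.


cube([4000, 150, 2750]);
translate([0, 3350, 0]) cube([4000, 150, 2750]);
translate([0, 150, 0]) cube([150, 3200, 2750]);
translate([3850, 150, 0]) cube([150, 3200, 2750]);
translate([1500, 150, 0]) cube([150, 1000, 2750]);
translate([1500, 2150, 0]) cube([150, 1200, 2750]);


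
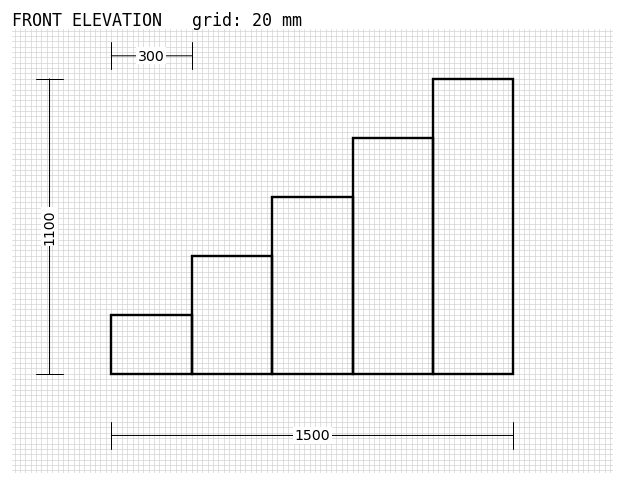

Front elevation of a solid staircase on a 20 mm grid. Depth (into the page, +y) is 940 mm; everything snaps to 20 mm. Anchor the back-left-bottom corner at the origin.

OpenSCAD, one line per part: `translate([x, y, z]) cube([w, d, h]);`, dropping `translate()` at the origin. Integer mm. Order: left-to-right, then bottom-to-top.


cube([300, 940, 220]);
translate([300, 0, 0]) cube([300, 940, 440]);
translate([600, 0, 0]) cube([300, 940, 660]);
translate([900, 0, 0]) cube([300, 940, 880]);
translate([1200, 0, 0]) cube([300, 940, 1100]);
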